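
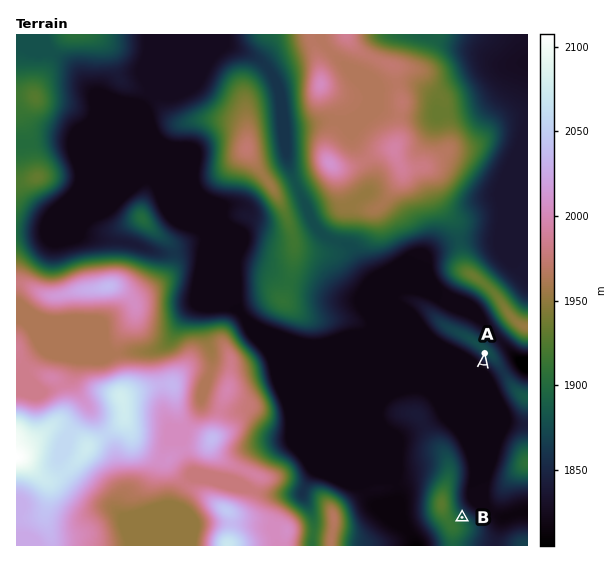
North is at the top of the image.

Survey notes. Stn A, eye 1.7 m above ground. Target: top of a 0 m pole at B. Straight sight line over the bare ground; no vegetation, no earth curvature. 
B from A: visible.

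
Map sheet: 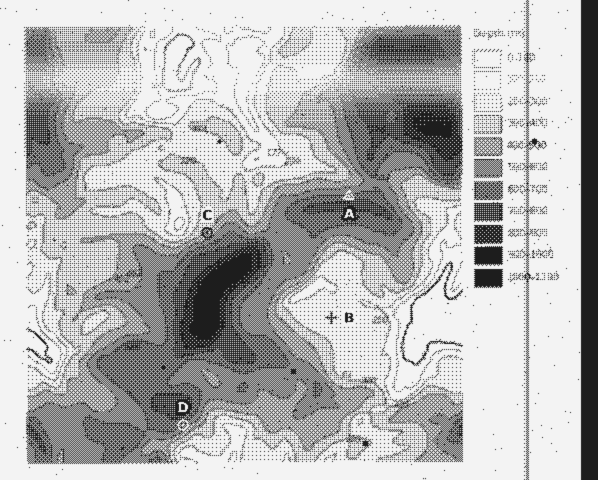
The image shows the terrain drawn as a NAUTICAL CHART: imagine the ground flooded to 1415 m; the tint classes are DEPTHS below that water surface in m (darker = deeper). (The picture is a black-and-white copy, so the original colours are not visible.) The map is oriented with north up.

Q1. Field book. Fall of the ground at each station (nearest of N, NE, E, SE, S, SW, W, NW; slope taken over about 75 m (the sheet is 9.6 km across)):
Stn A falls S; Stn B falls SW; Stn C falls SE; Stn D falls NW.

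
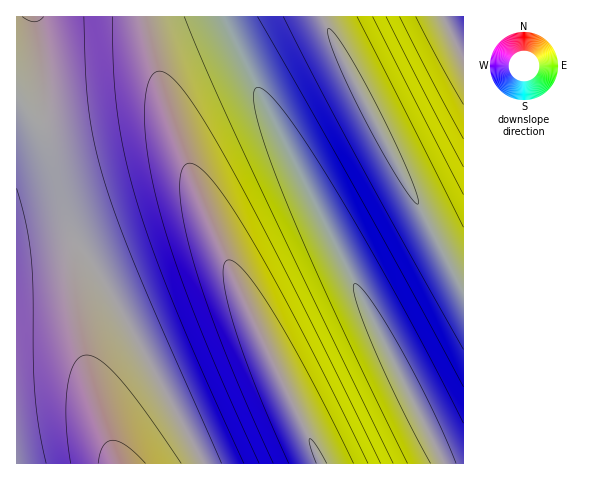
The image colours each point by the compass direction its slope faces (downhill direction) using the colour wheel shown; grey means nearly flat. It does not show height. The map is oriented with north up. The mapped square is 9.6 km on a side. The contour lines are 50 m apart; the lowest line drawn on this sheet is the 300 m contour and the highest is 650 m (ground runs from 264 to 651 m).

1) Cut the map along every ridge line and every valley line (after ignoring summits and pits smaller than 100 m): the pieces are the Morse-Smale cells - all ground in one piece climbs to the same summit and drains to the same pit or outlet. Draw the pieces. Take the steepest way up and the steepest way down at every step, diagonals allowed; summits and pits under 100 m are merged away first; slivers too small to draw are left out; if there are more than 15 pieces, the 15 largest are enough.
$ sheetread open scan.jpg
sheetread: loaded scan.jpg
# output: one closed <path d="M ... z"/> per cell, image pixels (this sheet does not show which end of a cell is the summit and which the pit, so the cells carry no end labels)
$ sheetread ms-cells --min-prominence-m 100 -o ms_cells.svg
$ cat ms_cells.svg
<path d="M146 16l-130 1 0 446 305 1-89-192-44-106-30-89-10-44z"/><path d="M223 16l-76 0 2 23 16 63 41 111 48 108 62 132 6 11 120 0 0-5-32-64-179-359z"/><path d="M322 16l-98 0 0 3 37 79 182 365 20 1 1-177-6-4z"/><path d="M442 16l-119 0 0 2 135 265 5 4 1-233-6-4z"/><path d="M463 16l-20 1 18 36 3 0z"/>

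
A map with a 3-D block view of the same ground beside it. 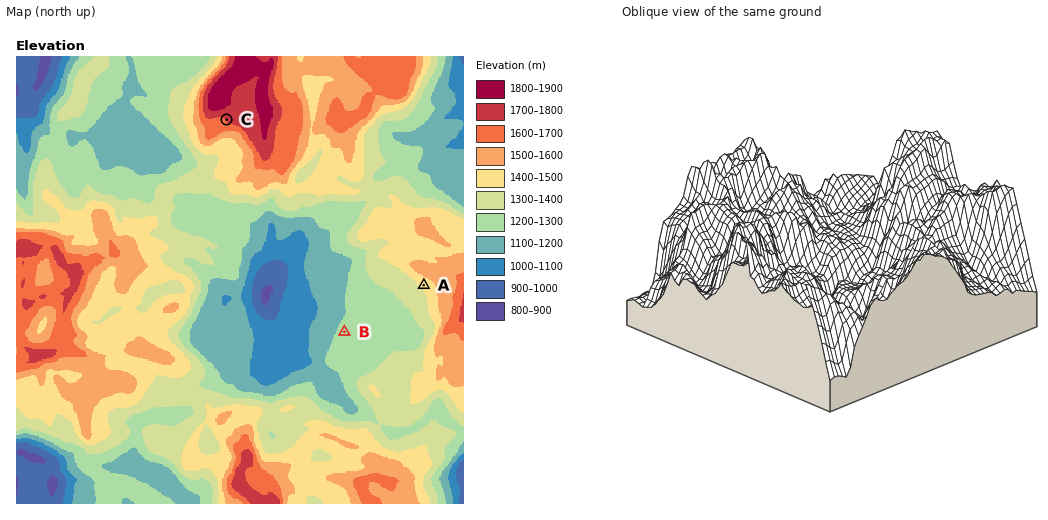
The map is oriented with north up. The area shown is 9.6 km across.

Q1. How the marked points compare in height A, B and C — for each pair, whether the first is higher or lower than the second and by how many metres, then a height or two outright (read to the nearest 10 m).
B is lower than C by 470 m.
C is higher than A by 270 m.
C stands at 1700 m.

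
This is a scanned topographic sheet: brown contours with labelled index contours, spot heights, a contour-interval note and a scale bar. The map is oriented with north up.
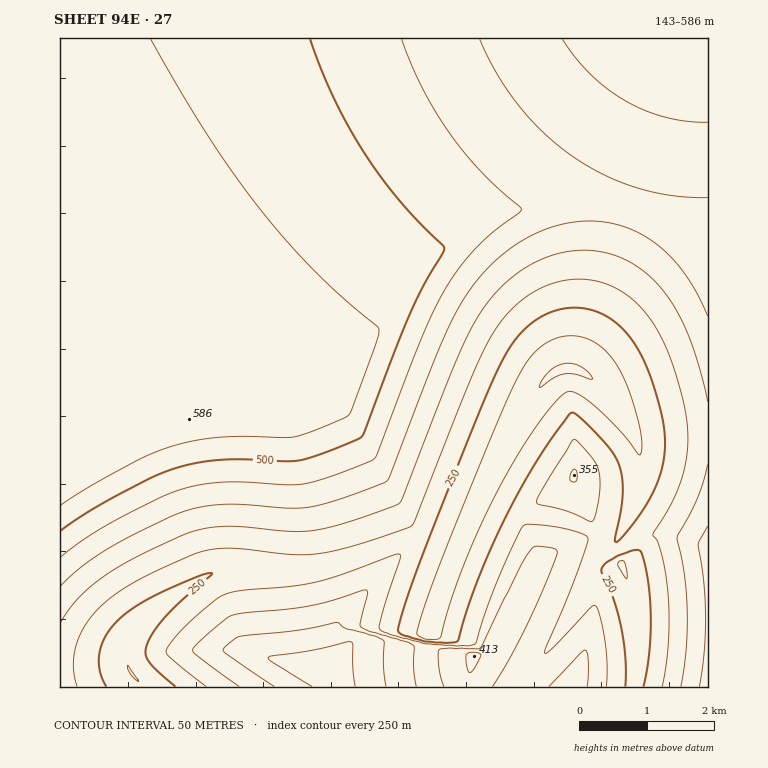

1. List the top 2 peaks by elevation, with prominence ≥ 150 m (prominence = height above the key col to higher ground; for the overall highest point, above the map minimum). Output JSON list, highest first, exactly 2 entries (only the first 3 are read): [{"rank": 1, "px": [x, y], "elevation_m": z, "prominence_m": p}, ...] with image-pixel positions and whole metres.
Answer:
[{"rank": 1, "px": [189, 419], "elevation_m": 586, "prominence_m": 443}, {"rank": 2, "px": [322, 670], "elevation_m": 494, "prominence_m": 211}]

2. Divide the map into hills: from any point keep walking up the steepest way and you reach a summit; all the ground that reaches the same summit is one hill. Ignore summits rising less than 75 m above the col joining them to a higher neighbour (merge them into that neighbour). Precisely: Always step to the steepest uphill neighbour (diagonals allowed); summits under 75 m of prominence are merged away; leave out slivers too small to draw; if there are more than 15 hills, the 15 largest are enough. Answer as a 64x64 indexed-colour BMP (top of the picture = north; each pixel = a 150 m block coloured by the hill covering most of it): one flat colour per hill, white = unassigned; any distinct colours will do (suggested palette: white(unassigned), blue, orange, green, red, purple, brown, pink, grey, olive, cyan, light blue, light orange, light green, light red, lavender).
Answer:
<image width="64" height="64" href="data:image/bmp;base64,Qk12CAAAAAAAAHYAAAAoAAAAQAAAAEAAAAABAAQAAAAAAAAIAAATCwAAEwsAABAAAAAAAAAA////ALR3HwAOf/8ALKAsACgn1gC9Z5QAS1aMAMJ34wB/f38AIr28AM++FwDox64AeLv/AIrfmACWmP8A1bDFABEREREiIiIiIiIiIiIiIiIiIjMzMzMzIiIiIiIkREREEREREiIiIiIiIiIiIiIiIiIiMzMzMzMiIiIiIiREREQRERESIiIiIiIiIiIiIiIiIiIzMzMzMzIiIiIiJERERBERERIiIiIiIiIiIiIiIiIiIjMzMzMzMyIiIiIkREREEREREiIiIiIiIiIiIiIiIiIiMzMzMzMzMiIiIiREREQRERESIiIiIiIiIiIiIiIiIiIzMzMzMzMyIiIiJERERBEREREiIiIiIiIiIiIiIiIiIiMzMzMzMzMiIiIkREREERERERIiIiIiIiIiIiIiIiIiIzMzMzMzMzIiIiREREQRERERERIiIiIiIiIiIiIiIiIjMzMzMzMzMiIiRERERBERERERESIiIiIiIiIiIiIiIiIzMzMzMzMzIiJEREREERERERERESIiIiIiIiIiIiIiIjMzMzMzMzMyIkREREQRERERERERESIiERIiIiIiIiIiMzMzMzMzMzMiRERERBERERERERERERERERERIiIiIiIjMzMzMzMzMzREREREEREREREREREREREREREREiIiIhMzMzMzMzMzREREREQRERERERERERERERERERERESERETMzMzMzMzM0RERERBERERERERERERERERERERERERERMzMzMzMzIiREREREERERERERERERERERERERERERERETMzMzMyIiIkREREQRERERERERERERERERERERERERERMzMiIiIiIiRERERBEREREREREREREREREREREREREREzIiIiIiIiIkREREERERERERERERERERERERERERERERIiIiIiIiIiREREQREREREREREREREREREREREREREREiIiIiIiIiJERERBERERERERERERERERERERERERERERIiIiIiIiIkREREEREREREREREREREREREREREREREREiIiIiIiIiREREQRERERERERERERERERERERERERERERIiIiIiIiJERERBEREREREREREREREREREREREREREREiIiIiIiIkREREERERERERERERERERERERERERERERERIiIiIiIhEREREREREREREREREREREREREREREREREREiIiIiIiERERERERERERERERERERERERERERERERERERIiIiIiERERERERERERERERERERERERERERERERERERESIiIiERERERERERERERERERERERERERERERERERERERIiIiERERERERERERERERERERERERERERERERERERERESIiERERERERERERERERERERERERERERERERERERERERERERERERERERERERERERERERERERERERERERERERERERERERERERERERERERERERERERERERERERERERERERERERERERERERERERERERERERERERERERERERERERERERERERERERERERERERERERERERERERERERERERERERERERERERERERERERERERERERERERERERERERERERERERERERERERERERERERERERERERERERERERERERERERERERERERERERERERERERERERERERERERERERERERERERERERERERERERERERERERERERERERERERERERERERERERERERERERERERERERERERERERERERERERERERERERERERERERERERERERERERERERERERERERERERERERERERERERERERERERERERERERERERERERERERERERERERERERERERERERERERERERERERERERERERERERERERERERERERERERERERERERERERERERERERERERERERERERERERERERERERERERERERERERERERERERERERERERERERERERERERERERERERERERERERERERERERERERERERERERERERERERERERERERERERERERERERERERERERERERERERERERERERERERERERERERERERERERERERERERERERERERERERERERERERERERERERERERERERERERERERERERERERERERERERERERERERERERERERERERERERERERERERERERERERERERERERERERERERERERERERERERERERERERERERERERERERERERERERERERERERERERERERERERERERERERERERERERERERERERERERERERERERERERERERERERERERERERERERERERERERERERERERERERERERERERERERERERERERERERERERERERERERERERERERERERERERERERERERERERERERERERERERERERERERERERERERERERERERERERERERERERERERERERERERERERERERERERERERERERERERERERERERERERERERERERERERERERERERERERERERERERERERERERERERERERERERERERERERERERERERERERERERERERERERERERERERERERERERERERERERERERERERERERERERERERERERERERERERERERERERERERERERERERERERERERERERERERERERERERERERERERERERERERERERERERERERERERERERERERERERERERERERERERERER"/>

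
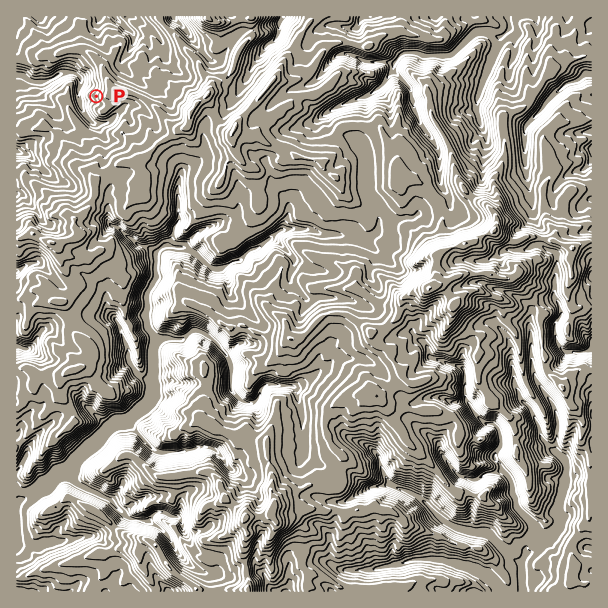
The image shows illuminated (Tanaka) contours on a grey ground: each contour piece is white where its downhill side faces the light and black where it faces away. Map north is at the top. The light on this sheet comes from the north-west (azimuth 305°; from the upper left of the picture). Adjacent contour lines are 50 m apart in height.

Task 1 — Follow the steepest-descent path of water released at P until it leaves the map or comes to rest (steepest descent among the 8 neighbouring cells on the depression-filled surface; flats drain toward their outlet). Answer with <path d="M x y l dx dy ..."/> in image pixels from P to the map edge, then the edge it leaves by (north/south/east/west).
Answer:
<path d="M96 96l-4 5-12 0-2-3 0-8 3-6 0-6-4-4-3 0-2-2-12 2-9 6-3 0-1 1-8 0-1 2-3-2-5 0-7-6-6 0"/>
exit: west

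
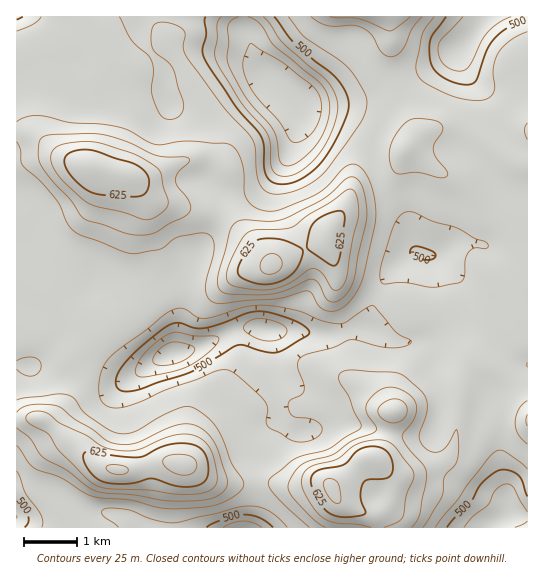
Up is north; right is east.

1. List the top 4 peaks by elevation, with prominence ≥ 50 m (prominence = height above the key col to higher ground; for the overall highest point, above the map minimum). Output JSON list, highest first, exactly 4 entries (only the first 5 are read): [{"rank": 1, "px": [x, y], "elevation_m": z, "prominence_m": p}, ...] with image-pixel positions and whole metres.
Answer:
[{"rank": 1, "px": [182, 465], "elevation_m": 658, "prominence_m": 252}, {"rank": 2, "px": [271, 265], "elevation_m": 655, "prominence_m": 121}, {"rank": 3, "px": [331, 489], "elevation_m": 654, "prominence_m": 110}, {"rank": 4, "px": [90, 166], "elevation_m": 649, "prominence_m": 83}]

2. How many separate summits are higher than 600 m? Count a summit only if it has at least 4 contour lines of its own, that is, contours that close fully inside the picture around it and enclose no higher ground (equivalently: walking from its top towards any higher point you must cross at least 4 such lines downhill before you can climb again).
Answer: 1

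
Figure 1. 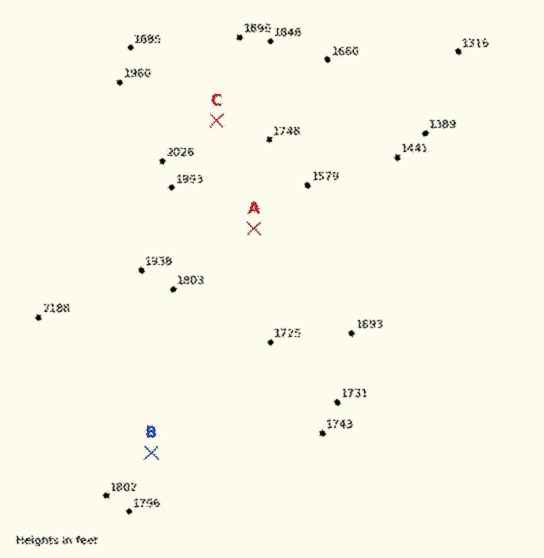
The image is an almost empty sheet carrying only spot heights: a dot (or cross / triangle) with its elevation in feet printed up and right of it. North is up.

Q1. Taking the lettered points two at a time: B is below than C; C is above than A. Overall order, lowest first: A B C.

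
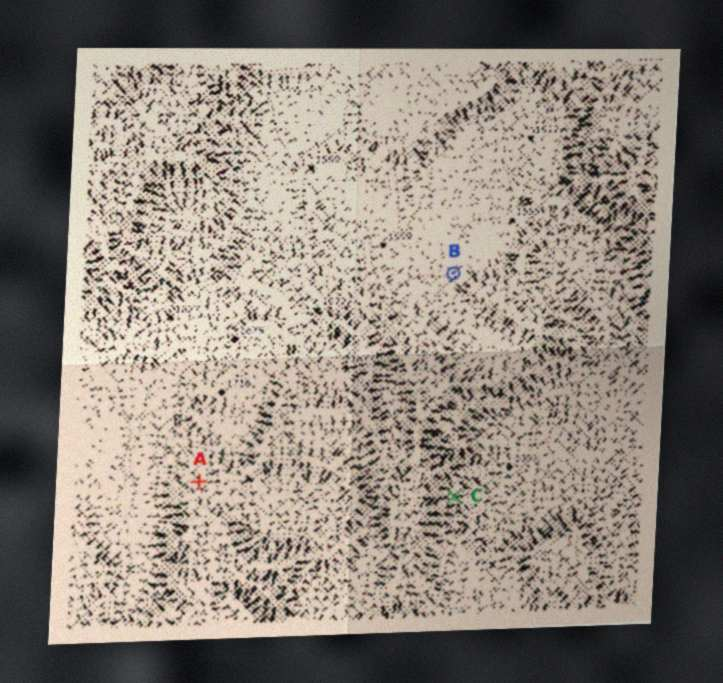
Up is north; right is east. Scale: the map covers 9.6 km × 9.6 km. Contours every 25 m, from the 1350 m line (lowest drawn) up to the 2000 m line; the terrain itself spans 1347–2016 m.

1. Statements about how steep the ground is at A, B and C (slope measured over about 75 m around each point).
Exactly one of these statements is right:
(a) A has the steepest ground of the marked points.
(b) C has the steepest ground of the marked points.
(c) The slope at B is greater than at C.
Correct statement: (b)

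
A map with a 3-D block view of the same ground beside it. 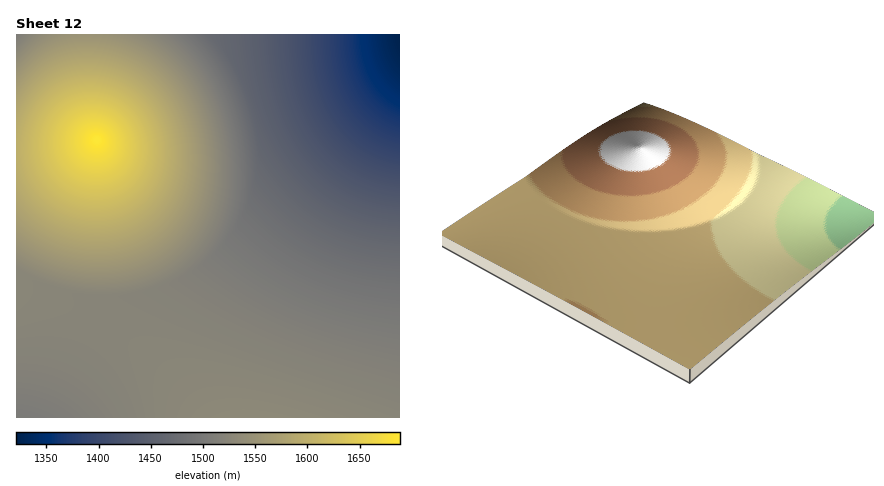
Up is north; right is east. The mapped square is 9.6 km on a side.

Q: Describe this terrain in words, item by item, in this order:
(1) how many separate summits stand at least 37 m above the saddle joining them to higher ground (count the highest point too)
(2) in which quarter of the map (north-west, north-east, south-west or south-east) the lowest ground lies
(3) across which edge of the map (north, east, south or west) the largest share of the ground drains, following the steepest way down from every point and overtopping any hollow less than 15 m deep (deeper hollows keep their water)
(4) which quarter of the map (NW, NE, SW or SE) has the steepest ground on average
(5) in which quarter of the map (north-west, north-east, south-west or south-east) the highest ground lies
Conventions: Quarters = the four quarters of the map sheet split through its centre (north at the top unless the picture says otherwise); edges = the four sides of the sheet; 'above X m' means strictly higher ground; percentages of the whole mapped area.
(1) There is 1 summit with 37 m or more of prominence.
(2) The lowest point lies in the north-east quarter of the map.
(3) The largest share of the runoff leaves by the eastern edge.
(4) The steepest ground, on average, is in the north-west quarter.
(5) Look to the north-west quarter for the highest ground.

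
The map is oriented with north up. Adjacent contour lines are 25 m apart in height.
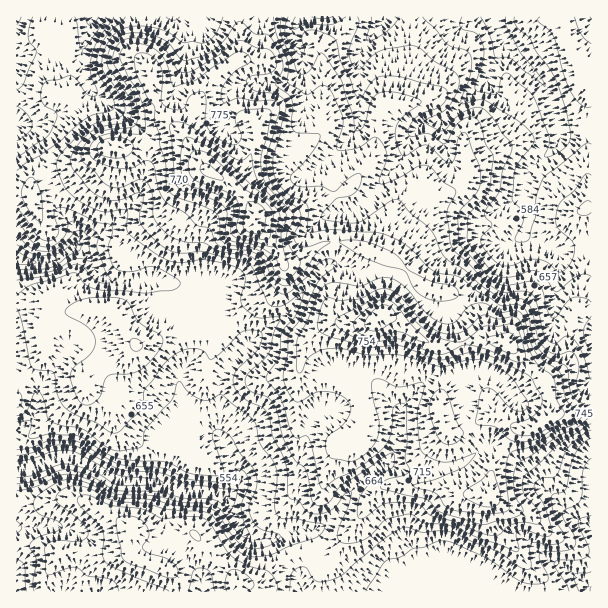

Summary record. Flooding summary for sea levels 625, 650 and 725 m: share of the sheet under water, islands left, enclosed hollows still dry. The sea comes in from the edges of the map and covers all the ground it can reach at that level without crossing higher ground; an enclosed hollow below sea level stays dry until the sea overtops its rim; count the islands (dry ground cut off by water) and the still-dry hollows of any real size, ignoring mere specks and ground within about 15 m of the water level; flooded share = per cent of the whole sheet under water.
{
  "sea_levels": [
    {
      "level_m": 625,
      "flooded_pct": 30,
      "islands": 0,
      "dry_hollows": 0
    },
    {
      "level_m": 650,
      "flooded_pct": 42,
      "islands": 0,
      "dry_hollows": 0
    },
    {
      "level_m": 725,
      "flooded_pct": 76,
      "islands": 1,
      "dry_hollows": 0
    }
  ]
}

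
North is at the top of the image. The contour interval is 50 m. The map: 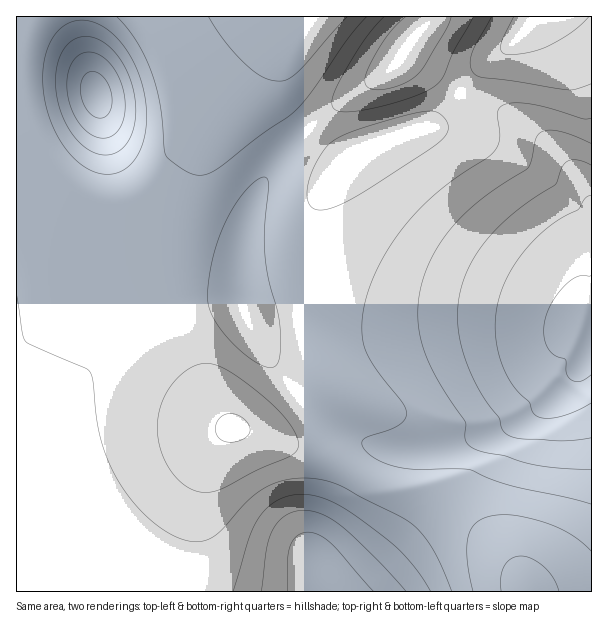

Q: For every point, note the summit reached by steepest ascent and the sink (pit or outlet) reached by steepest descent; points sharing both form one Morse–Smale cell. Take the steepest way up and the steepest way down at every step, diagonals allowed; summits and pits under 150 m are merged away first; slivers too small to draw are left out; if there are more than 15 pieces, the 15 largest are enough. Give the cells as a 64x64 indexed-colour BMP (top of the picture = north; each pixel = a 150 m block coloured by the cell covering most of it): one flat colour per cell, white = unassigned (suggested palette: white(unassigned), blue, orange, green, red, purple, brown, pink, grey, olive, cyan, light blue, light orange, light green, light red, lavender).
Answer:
<image width="64" height="64" href="data:image/bmp;base64,Qk12CAAAAAAAAHYAAAAoAAAAQAAAAEAAAAABAAQAAAAAAAAIAAATCwAAEwsAABAAAAAAAAAA////ALR3HwAOf/8ALKAsACgn1gC9Z5QAS1aMAMJ34wB/f38AIr28AM++FwDox64AeLv/AIrfmACWmP8A1bDFABERERERERERERERERERERERERERERERERERERESIiIiERERERERERERERERERERERERERERERERERERESIiIiIRERERERERERERERERERERERERERERERERERERIiIiIhERERERERERERERERERERERERERERERERERERIiIiIiERERERERERERERERERERERERERERERERERERIiIiIiIRERERERERERERERERERERERERERERERERERIiIiIiIhERERERERERERERERERERERERERERERERERIiIiIiIiERERERERERERERERERERERERERERERERERIiIiIiIiIRERERERERERERERERERERERERERERERERIiIiIiIiIhERERERERERERERERERERERERERERERESIiIiIiIiIiERERERERERERERERERERERERERERERESIiIiIiIiIiIRERERERERERERERERERERERERERIiESIiIiIiIiIiIhERERERERERERERERERERERERESIiIiIiIiIiIiIiIiEREREREREREREREREREREREREiIiIiIiIiIiIiIiIiIRERERERERERERERERERERERIiIiIiIiIiIiIiIiIiIhEREREREREREREREREREREiIiIiIiIiIiIiIiIiIiIiERERERERERERERERERERIiIiIiIiIiIiIiIiIiIiIiIREREREREREREREREREiIiIiIiIiIiIiIiIiIiIiIiIhEREREREREREREREREREiIiIiIiIiIiIiIiIiIiIiIiEREREREREREREREREREREiIiIiIiIiIiIiIiIiIiIiIRERERERERERERERERERERIiIiIiIiIiIiIiIiIiIiIhERERERERERERERERERERESIiIiIiIiIiIiIiIiIiIiEREREREREREREREREREREREiIiIiIiIiIiIiIiIiIiIRERERERERERERERERERERERIiIiIiIiIiIiIiIiIiIhERERERERERERERERERERERIiIiIiIiIiIiIiIiIiIiERERERERERERERERERERERIiIiIiIiIiIiIiIiIiIiIREREREREREREREREREREREiIiIiIiIiIiIiIiIiIiIhERERERERERERERERERERESIiIiIiIiIiIiIiIiIiIiERERERERERERERERERERERIiIiIiIiIiIiIiIiIiIiIREREREREREREREREREREREiIiIiIiIiIiIiIiIiIiIhERERERERERERERERERERESIiIiIiIiIiIiIiIiIiIiERERERERERERERERERERERIiIiIiIiIiIiIiIiIiIiIREREREREREREREREREREREiIiIiIiIiIiIiIiIiIiIhEREREREREREREREREREREiIiIiIiIiIiIiIiIiIiIiERERERERERERERERERERESIiIiIiIiIiIiIiIiIiIiIRERERERERERERERERERERIiIiIiIiIiIiIiIiIiIiIhEREREREREREREREREREREiIiIiIiIiIiIiIiIiIiIiERERERERERERERERERERESIiIiIiIiIiIiIiIiIiIiIRERERERERERERERERERERIiIiIiIiIiIiIiIiIiIiIhEREREREREREREREREREREiIiIiIiIiIiIiIiIiIiIiERERERERERERERERERERERIiIiIiIiIiIiIiIiIiIiIREREREREREREREREREREREiIiIiIiIiIiIiIiIiIiIhERERERERERERERERERERESIiIiIiIiIiIiIiIiIiIiEREREREREREREREREREREREiIiIiIiIiIiIiIiIiIiIRERERMzMzERERERERERERESIiIiIiIiIiIiIiIiIiIhERETMzMzMxEREREREREREREiIiIiIiIiIiIiIiIiIiERETMzMzMzMRERERERERERERIiIiIiIiIiIiIiIiIiIRETMzMzMzMzEREREREREREREiIiIiIiIiIiIiIiIiIhERMzMzMzMzMxEREREREREREiIiIiIiIiIiIiIiIiIiERMzMzMzMzMzMREREREREREiIiIiIiIiIiIiIiIiIiIREzMzMzMzMzMzEREREREREiIiIiIiIiIiIiIiIiIiIhEzMzMzMzMzMzMREREREREiIiIiIiIiIiIiIiIiIiIiETMzMzMzMzMzMzEREREREiIiIiIiIiIiIiIiIiIiIiITMzMzMzMzMzMzMxEREREiIiIiIiIiIiIiIiIiIiIiIhMzMzMzMzMzMzMzMRERESIiIiIiIiIiIiIiIiIiIiIiEzMzMzMzMzMzMzMxERESIiIiIiIiIiIiIiIiIiIiIiITMzMzMzMzMzMzMzMRERIiIiIiIiIiIiIiIiIiIiIiIhMzMzMzMzMzMzMzMzEREiIiIiIiIiIiIiIiIiIiIiIiEzMzMzMzMzMzMzMzMxESIiIiIiIiIiIiIiIiIiIiIiITMzMzMzMzMzMzMzMzMREiIiIiIiIiIiIiIiIiIiIiIhMzMzMzMzMzMzMzMzMzERIiIiIiIiIiIiIiIiIiIiIiEzMzMzMzMzMzMzMzMzMxEiIiIiIiIiIiIiIiIiIiIiITMzMzMzMzMzMzMzMzMzMRIiIiIiIiIiIiIiIiIiIiIhEzMzMzMzMzMzMzMzMzMzESIiIiIiIiIiIiIiIiIiIi"/>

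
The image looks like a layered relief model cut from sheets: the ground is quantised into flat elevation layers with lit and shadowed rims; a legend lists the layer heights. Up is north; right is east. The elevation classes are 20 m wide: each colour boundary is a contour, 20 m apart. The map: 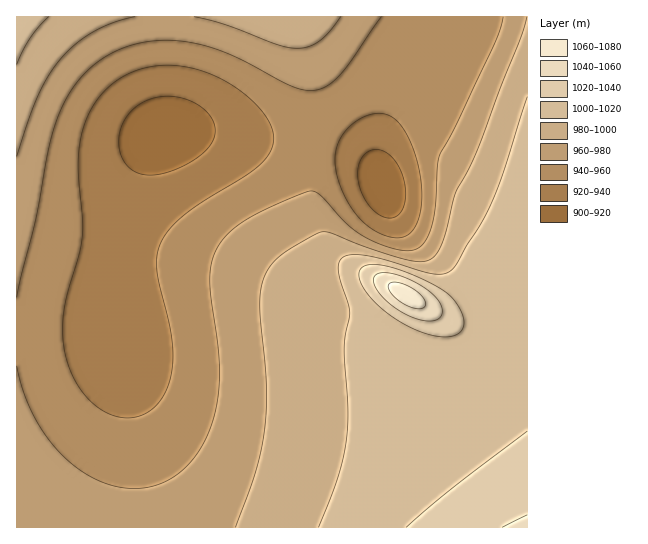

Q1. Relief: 910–1070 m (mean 970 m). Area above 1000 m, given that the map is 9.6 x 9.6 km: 19.3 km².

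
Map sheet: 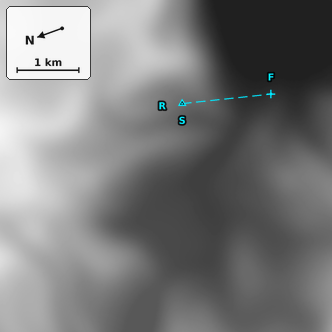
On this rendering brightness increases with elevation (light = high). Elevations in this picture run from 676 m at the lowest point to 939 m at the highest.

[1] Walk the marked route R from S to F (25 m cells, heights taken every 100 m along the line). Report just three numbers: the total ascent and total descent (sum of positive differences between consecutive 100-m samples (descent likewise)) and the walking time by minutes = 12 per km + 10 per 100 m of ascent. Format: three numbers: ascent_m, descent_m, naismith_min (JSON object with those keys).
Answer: {"ascent_m": 4, "descent_m": 79, "naismith_min": 18}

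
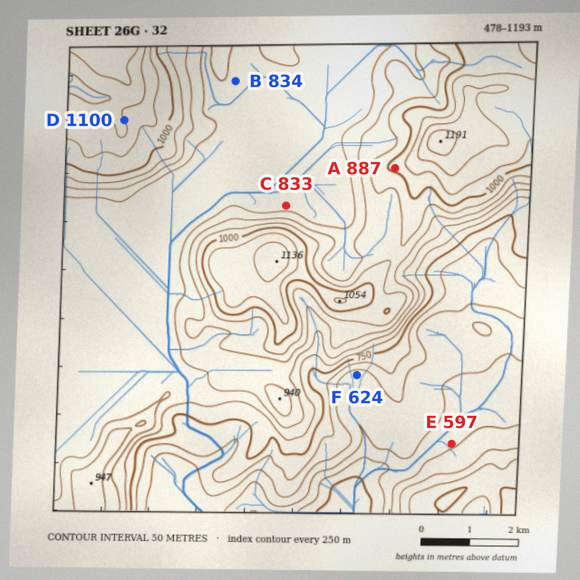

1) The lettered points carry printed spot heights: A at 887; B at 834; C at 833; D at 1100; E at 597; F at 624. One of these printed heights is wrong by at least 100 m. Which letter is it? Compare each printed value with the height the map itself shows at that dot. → A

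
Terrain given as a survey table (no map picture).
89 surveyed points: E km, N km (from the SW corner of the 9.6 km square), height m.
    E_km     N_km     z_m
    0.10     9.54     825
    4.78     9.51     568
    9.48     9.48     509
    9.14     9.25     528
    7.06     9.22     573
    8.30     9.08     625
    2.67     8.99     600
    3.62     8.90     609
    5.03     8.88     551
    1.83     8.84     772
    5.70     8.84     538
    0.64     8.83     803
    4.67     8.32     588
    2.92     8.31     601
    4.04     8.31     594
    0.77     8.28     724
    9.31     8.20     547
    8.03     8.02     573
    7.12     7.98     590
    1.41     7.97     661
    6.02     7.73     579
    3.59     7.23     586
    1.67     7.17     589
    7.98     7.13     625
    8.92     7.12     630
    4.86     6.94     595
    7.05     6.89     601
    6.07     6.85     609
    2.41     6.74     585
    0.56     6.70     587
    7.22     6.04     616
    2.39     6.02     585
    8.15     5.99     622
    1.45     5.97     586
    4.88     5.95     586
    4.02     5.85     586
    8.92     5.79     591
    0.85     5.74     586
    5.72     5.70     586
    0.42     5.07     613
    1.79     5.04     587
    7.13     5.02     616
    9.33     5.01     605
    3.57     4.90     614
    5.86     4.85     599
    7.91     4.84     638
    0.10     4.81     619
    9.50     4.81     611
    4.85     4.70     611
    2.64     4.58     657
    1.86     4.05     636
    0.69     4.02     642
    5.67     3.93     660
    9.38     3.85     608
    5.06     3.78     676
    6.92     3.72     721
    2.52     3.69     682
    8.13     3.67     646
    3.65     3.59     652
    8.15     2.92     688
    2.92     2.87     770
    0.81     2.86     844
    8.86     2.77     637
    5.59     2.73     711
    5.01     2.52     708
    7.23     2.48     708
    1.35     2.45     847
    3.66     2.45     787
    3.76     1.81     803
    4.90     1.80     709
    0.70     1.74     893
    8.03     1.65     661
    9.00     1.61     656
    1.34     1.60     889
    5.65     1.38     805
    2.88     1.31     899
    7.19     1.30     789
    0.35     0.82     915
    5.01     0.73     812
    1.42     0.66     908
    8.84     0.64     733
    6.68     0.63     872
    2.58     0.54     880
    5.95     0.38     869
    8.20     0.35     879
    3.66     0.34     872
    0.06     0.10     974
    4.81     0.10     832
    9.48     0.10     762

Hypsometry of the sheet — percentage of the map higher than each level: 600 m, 69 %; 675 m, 39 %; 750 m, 24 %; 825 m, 16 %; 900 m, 3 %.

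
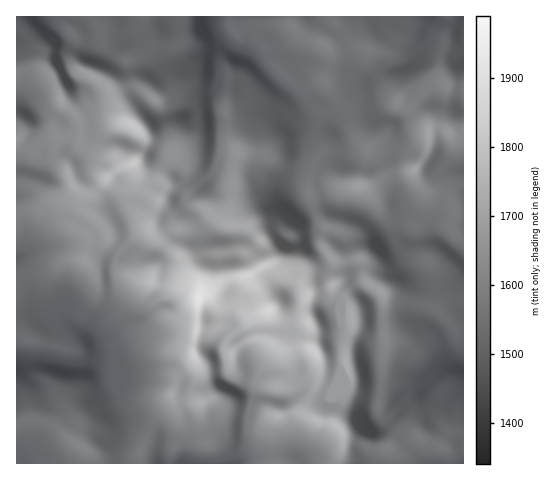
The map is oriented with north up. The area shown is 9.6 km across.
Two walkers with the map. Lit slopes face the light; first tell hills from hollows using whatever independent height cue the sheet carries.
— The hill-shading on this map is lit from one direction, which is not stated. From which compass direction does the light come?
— SW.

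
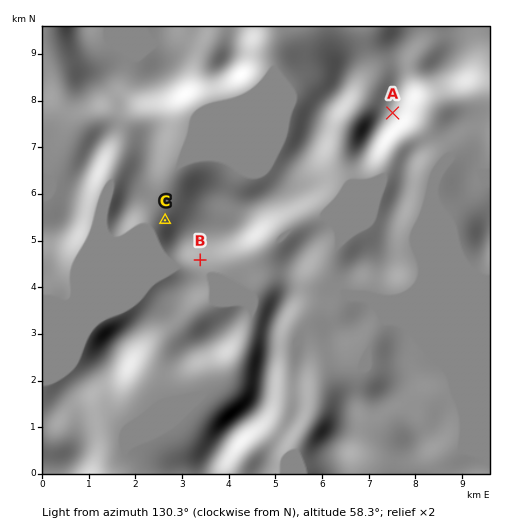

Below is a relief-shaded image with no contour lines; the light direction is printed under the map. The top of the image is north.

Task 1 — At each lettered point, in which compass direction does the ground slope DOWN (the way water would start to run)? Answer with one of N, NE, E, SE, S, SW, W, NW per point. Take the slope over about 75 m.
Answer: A SE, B S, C W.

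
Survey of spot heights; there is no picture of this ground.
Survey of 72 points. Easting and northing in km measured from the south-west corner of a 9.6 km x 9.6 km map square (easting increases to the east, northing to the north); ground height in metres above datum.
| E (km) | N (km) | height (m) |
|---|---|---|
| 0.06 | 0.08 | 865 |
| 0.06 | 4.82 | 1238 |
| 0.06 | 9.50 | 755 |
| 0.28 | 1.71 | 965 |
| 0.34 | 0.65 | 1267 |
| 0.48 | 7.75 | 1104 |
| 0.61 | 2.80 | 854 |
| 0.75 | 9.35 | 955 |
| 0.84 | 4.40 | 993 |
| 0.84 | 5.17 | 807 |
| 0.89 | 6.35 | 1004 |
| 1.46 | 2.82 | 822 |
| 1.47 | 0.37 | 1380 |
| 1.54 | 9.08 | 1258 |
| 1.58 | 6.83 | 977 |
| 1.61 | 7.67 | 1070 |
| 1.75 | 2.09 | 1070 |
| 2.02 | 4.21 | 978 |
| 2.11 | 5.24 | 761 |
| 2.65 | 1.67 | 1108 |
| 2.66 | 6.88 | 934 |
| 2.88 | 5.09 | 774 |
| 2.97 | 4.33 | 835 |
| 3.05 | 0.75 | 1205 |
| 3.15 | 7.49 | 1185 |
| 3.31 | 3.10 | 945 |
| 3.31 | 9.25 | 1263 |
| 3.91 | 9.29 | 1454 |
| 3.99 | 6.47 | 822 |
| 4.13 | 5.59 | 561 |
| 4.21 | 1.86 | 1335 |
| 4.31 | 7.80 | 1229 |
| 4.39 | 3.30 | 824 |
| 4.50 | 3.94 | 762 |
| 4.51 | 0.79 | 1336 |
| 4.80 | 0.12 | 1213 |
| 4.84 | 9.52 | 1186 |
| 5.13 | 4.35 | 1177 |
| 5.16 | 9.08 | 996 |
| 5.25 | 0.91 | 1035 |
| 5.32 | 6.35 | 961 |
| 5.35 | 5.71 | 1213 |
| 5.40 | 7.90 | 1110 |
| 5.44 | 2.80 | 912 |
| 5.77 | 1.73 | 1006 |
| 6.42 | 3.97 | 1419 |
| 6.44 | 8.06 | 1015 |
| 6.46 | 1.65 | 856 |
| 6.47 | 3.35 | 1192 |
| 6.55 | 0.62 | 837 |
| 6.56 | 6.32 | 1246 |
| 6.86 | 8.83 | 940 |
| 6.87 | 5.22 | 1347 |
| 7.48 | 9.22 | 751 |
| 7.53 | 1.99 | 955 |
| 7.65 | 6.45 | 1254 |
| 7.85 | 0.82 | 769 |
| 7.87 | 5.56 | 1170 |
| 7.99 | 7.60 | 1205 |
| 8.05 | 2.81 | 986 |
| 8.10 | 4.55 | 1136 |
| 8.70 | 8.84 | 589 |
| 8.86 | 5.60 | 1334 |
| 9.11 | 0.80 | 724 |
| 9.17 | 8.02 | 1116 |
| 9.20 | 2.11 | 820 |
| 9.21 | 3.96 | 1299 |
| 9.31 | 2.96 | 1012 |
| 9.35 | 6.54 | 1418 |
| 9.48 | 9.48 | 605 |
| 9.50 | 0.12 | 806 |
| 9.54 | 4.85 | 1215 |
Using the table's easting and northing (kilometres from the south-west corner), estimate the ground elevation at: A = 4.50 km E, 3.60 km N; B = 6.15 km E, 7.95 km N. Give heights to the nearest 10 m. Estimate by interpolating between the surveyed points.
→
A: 750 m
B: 1020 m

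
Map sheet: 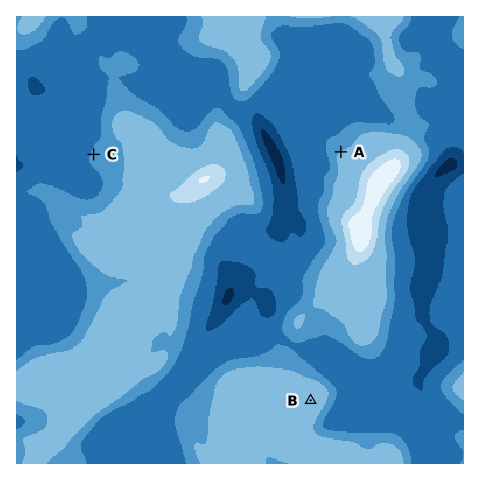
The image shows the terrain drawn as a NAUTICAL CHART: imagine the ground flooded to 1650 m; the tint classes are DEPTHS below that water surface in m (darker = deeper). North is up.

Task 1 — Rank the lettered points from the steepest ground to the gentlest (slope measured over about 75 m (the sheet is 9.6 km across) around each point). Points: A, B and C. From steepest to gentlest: A C B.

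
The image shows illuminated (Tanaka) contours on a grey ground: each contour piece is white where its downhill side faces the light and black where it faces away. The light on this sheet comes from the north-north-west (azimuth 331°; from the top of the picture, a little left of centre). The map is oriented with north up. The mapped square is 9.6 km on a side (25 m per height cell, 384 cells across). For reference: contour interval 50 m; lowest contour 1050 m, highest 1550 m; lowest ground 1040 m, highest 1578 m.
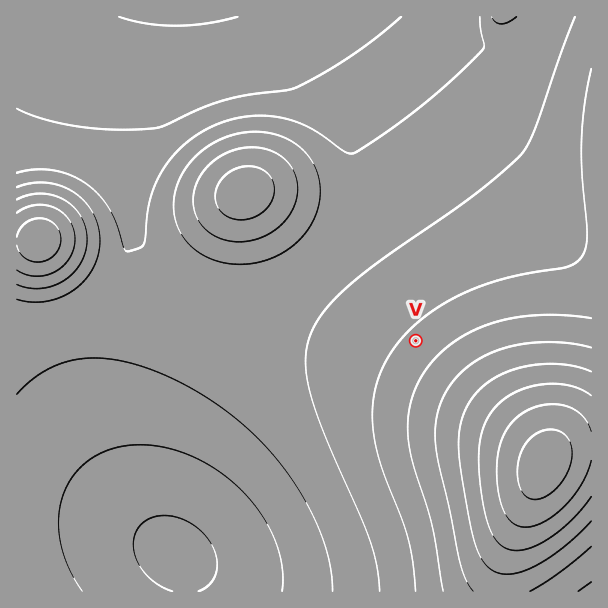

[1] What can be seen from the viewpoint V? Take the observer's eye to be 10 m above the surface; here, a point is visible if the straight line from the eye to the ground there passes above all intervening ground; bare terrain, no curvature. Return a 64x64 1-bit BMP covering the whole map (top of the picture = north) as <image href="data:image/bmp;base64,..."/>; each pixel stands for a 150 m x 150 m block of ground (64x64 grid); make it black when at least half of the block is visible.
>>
<image width="64" height="64" href="data:image/bmp;base64,Qk0+AgAAAAAAAD4AAAAoAAAAQAAAAEAAAAABAAEAAAAAAAACAAATCwAAEwsAAAIAAAAAAAAA////AAAAAAD/4AAAAAAAAP/gAAAAAAAA/+AAAAAAAAD/4AAAAAAAAP/gAAAAAAAA/+AAAAAAAAD/4AAAAAAAAP/gAAAAAAAA/+AAAAAAAAD/8AAAAAAAAP/wAAAAAAAA//AAAAAAAAD/+AAAAAAAAP/4AAAAAAAA//wAAAAADgD//gAAAAAfAP/+AAAAAB+A//+AAAAAP4D//8AAAAB/wP//8AAAAP/A///+AAAD/8D/////gAf/wP/////wD//A//////4//4D/////////AP////////4A/////////AD////////wAP///////+AA////////wAD///////+AAH///////4AAf///////gAB////////AAD///////+AAP///////8AA//5/////4AD/+D/////4AP/gH/////wAf8AP/////wB/gA///////H8AB//////8PgAD//////w8AAH//////BgAAP/////8AAAAf/////wAAAA//////AAAAA/////8AAAAA/////wAAAAAf////AAAAAA////8AAAAAD////wAAAAAP////AAAAAB////8AAAAAH////wAAAAAf////AAAAAD////8AAAAAP////wAAAAB/////AAAAAH////8AAAAAf////wAAAAD/////AAAAAP////8AAAAB/////w=="/>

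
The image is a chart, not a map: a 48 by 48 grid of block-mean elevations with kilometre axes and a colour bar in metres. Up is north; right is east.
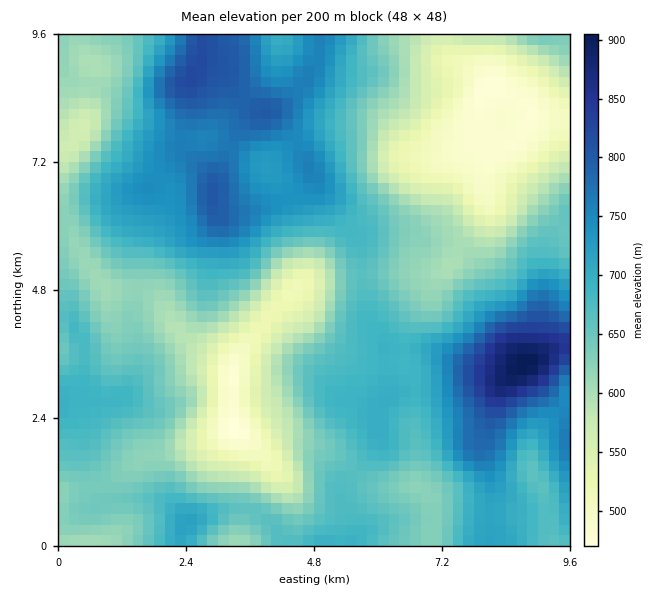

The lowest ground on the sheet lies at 465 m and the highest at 910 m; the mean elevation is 655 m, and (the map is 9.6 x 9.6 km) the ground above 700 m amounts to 25.6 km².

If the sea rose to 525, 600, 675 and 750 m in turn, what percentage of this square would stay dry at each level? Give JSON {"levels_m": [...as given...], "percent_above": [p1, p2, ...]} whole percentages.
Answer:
{"levels_m": [525, 600, 675, 750], "percent_above": [91, 78, 41, 15]}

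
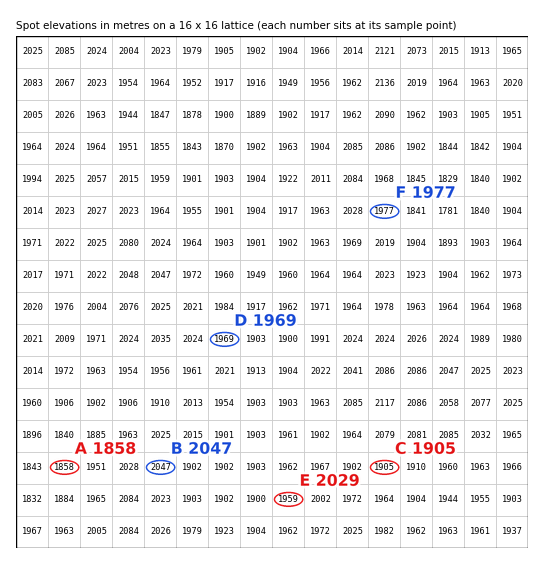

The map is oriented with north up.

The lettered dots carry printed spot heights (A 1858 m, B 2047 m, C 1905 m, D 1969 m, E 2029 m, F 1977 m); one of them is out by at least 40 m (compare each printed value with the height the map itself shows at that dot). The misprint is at E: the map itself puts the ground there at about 1959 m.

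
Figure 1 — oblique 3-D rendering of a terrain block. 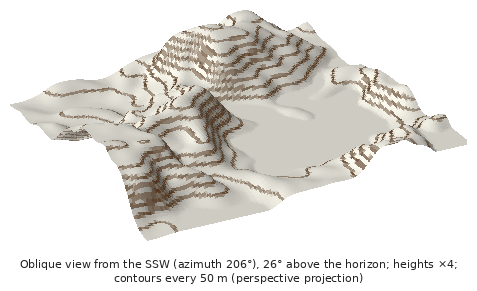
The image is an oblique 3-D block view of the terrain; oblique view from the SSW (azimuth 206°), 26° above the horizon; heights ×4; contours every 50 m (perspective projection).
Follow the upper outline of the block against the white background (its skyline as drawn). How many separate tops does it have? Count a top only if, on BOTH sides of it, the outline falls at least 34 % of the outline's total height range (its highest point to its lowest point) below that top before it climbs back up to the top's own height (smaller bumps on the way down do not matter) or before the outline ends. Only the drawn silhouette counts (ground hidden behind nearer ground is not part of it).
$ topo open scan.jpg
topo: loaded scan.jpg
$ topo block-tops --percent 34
1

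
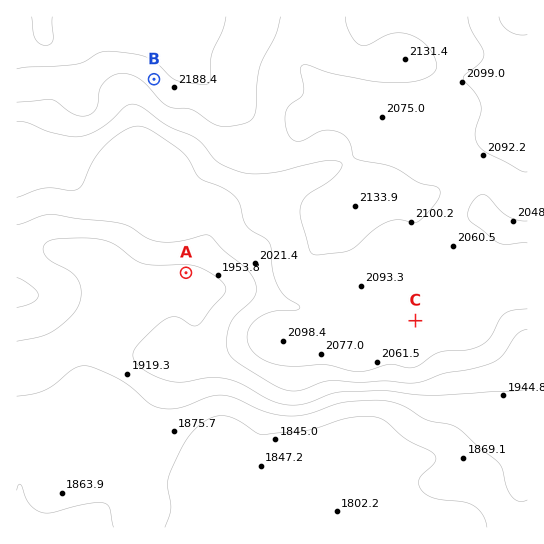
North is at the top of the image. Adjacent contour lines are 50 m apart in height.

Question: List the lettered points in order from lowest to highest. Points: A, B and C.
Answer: A C B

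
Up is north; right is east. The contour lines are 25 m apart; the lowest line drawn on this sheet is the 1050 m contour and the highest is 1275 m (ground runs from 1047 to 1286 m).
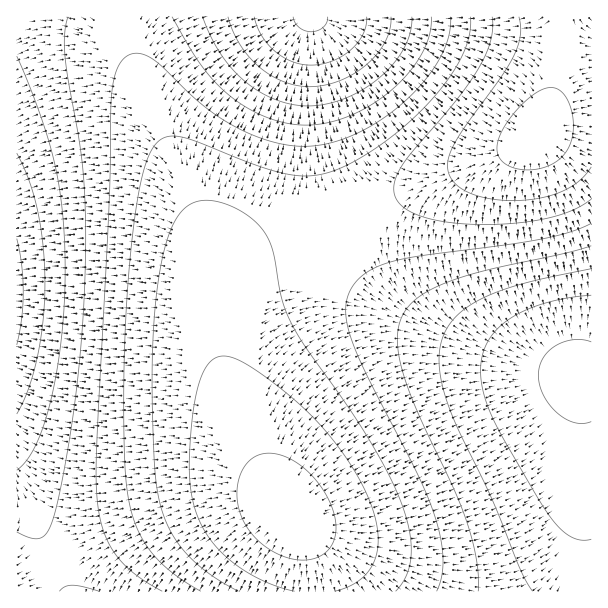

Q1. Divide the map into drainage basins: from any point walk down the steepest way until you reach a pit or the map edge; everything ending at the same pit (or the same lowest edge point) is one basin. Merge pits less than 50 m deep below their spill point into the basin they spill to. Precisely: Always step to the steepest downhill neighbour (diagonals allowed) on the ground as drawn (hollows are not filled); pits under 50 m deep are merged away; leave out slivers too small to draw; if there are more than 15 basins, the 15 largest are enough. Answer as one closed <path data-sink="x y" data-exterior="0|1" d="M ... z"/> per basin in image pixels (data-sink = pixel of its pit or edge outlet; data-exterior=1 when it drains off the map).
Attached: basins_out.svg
<path data-sink="576 377" data-exterior="0" d="M591 121l-19 0-21 5-21 16-20 9-148 60-101 36-30 17-13 12-6 15-1 23 9 49 10 32 32 73 20 36 22 32 8 22 3 34 277-1z"/><path data-sink="17 294" data-exterior="1" d="M126 16l-110 1 0 574 298 1-1-26-9-30-22-32-20-36-20-43-22-62-9-45-1-60-5-24-11-30-28-60-28-70-10-32z"/><path data-sink="311 17" data-exterior="1" d="M591 16l-463 0 0 26 10 32 28 70 36 80 8 34 0 39 2 2 2-14 4-9 13-12 30-17 101-36 148-60 20-9 21-16 21-5 19 0z"/>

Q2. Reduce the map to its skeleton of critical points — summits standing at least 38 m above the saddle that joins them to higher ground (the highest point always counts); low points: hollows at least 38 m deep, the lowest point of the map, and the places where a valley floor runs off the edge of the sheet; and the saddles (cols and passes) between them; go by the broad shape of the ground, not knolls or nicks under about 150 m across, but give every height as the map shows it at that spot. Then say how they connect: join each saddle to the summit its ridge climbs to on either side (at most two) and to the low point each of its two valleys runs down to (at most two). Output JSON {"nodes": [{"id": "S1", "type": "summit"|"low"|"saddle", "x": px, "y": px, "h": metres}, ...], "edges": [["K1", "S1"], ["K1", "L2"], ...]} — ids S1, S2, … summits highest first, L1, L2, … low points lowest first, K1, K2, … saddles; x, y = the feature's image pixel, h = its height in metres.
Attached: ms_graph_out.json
{"nodes": [
{"id": "S1", "type": "summit", "x": 288, "y": 513, "h": 1286},
{"id": "S2", "type": "summit", "x": 539, "y": 135, "h": 1285},
{"id": "L1", "type": "low", "x": 311, "y": 20, "h": 1047},
{"id": "L2", "type": "low", "x": 17, "y": 294, "h": 1068},
{"id": "L3", "type": "low", "x": 576, "y": 377, "h": 1094},
{"id": "K1", "type": "saddle", "x": 333, "y": 221, "h": 1214},
{"id": "K2", "type": "saddle", "x": 126, "y": 17, "h": 1164}],
"edges": [["K1", "S1"], ["K1", "S2"], ["K1", "L1"], ["K1", "L3"], ["K2", "S1"], ["K2", "L1"], ["K2", "L2"]]}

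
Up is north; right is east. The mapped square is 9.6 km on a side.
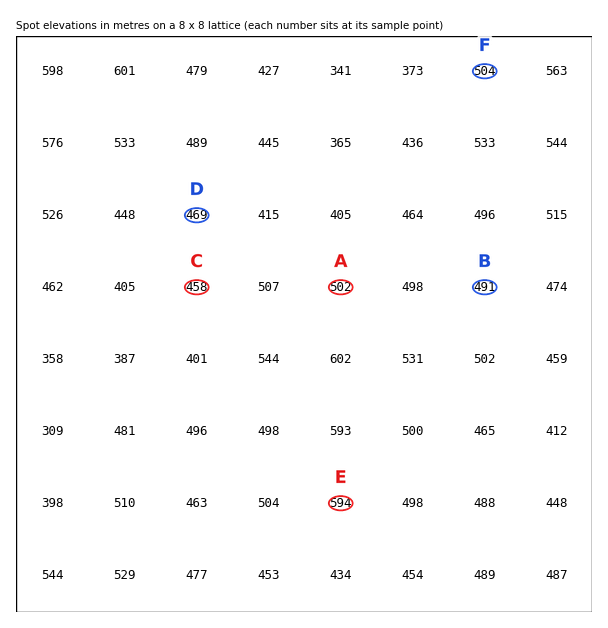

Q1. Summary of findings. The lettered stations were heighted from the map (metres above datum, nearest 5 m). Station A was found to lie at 500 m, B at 490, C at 460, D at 470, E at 595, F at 505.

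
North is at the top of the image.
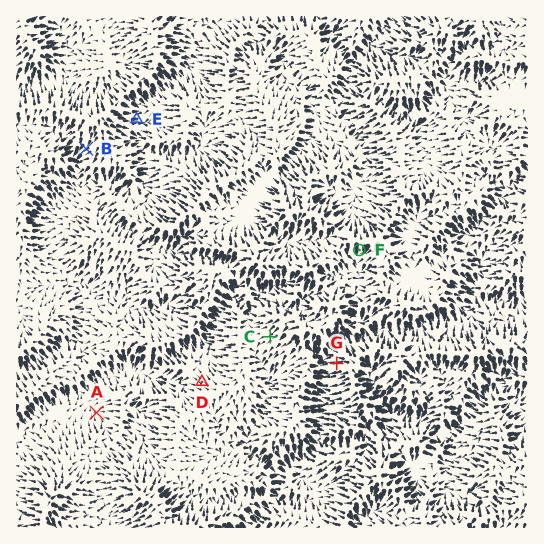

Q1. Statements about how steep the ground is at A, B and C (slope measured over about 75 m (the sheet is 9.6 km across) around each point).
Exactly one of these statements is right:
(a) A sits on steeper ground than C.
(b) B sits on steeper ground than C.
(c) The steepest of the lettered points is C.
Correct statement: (b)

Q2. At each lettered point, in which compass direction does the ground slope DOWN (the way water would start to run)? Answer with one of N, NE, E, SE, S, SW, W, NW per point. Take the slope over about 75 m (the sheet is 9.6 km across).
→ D NW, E E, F S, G W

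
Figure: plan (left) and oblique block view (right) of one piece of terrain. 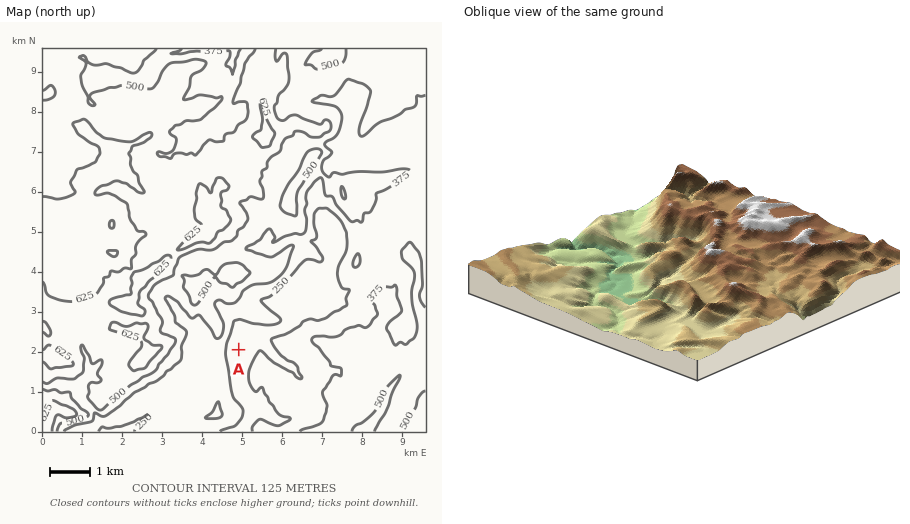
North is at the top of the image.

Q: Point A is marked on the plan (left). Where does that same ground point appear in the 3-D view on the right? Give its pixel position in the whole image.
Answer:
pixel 622 257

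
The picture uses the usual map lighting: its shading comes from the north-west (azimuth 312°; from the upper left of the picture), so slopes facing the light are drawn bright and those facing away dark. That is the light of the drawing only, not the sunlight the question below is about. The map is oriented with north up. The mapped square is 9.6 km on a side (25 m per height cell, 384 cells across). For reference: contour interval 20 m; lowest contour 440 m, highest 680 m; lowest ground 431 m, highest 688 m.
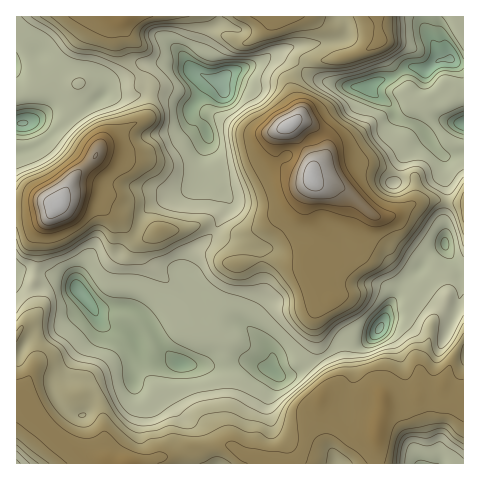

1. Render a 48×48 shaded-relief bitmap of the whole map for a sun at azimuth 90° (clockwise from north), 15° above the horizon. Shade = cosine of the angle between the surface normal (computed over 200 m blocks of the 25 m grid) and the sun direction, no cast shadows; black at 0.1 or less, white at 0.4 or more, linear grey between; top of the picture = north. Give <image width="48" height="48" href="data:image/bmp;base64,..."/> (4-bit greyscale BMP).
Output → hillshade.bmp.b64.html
<image width="48" height="48" href="data:image/bmp;base64,Qk32BAAAAAAAAHYAAAAoAAAAMAAAADAAAAABAAQAAAAAAIAEAAATCwAAEwsAABAAAAAAAAAAAAAAABEREQAiIiIAMzMzAERERABVVVUAZmZmAHd3dwCIiIgAmZmZAKqqqgC7u7sAzMzMAN3d3QDu7u4A////ACNFZ4d3eJmJmYmoVniIiIm7hVeL/7h3dyRXeIiIiZh4iIiHeIiIiImpZneL/6iHZVZ4iIiImqh3iIh3eJmXZ4iYd4eL/6iXMneIiZh4vKh2eYdmeZmXVniIiId6y5mnM4iJq5dZzbh2eHZ3iZmWNXiIiHd5qZmXZoibypdp7ah2ZmZ4iZqFI3iIiId5mIiIiIisqIiM64iHdmZ3iaqVEVeIiId4mIiIiIm7h4mt25d4iHd3iZmYQBV4iId5mIiIiInLiIm925ZoiIiIiJmpYgBHiIeIiIiIiHm7mIm9y4eJmHd3iKupZDEUeIeIiHiIiVerqpm7u5iZqWVniaqXVWZDV2Z4l2mXilaKzLmZqpiJl2Z3iaqXRXh3Z3VGhmq2aXeL3KqZmZeIdmeIiaqWVmeZialEVGnIM5mtyquoiYeHVniIiamGZUasqc6BJFaqMJnOuqund4h1Z4iImZhmUya+ys/SBFSbYWjOy7uWZ4hleIiImYd2MTac3M7mA2R7hUat3Mt1aIZWiIiIiId1MUeJrO/pNHZomFaM7thEd3Z4iIiIiHd2MUeImt/rdndnmmeb76QleIiIiIiHd3h1MleIis/rh3h2mkea3oI2iIh4iIdlV4mFNHiIit7KmIh3iVeau4RXeIeJmIZDV5qFRniIiazMuph4iVaKqodlZ4mamHUzWJmGZ3iIiIm83ah4hzWKu6hlZ3iaqXZEZ4h3ZniIiIir3smqYyWJrdtkZmeKu5hlVnh2Z4iIiIiavuvLMDV4m82EaId4q7qGVmd2d4iIiIiJrP3KMDI3vMyXeadomqqoZVVneIiIh3aKq+/ZMDEFnO2omrqJmYiZdTNXdnmXd2abu87pICAVi++5mru6mYiJhiJGZWiHd3nLmazaQRAViu/JmrzKmYiIdSFGRFaJma3Lh4vLYjIjWd/Zm8u6qZiIdBJVMkaaq93thGvaUSNDJb7Kmru7upiIYgNlMjeaztzthXzZZEMyImvMqZq8y6iHUBV2Uiab7brdt3vJdnZSASSdyZq93KmHMCZndCWc7arf2Ympdod1EBJs2prO26qFEDZnhkV77KvuuZqXd4h2MAFbyqvOyruCADRGiZh5zM77map2eWVGYgFIqazdu7phADMUesuau9/qmalovHUiZkEleIrf7KhSECQhSL3czczLmIeM7YdDV4ZERWfP/aZVUhMyJa7t/rmrhniavJh2d4mGVVat3beJUjMSM33e/buoRXiImYiIiImYZWebvNuqUCUhNovu7cpzNoiIiHeIh4mYZWeKvey5URRCN73d3KhkRplmiGeIiImIZWib39qYYhNDWKy6q7uXZ6k0iUaIiIh2Vomr3rZpljJEVoh3iry6u6l2dmeId3dlaaq73HNoh3d2VWZmeKvN3KvJUoiHU1ZmiZztuFV1RIu5dmZnZmec/s3JQIiGMlZ3iL/7h2ZUVmeaqXd4hkV7/+2nMIdjJGd3ib/pdnd3d1RomZiZl0WL/+uFNFUzRnd3eKupmImYZFZ4iJmqlkaL/9l1Vw=="/>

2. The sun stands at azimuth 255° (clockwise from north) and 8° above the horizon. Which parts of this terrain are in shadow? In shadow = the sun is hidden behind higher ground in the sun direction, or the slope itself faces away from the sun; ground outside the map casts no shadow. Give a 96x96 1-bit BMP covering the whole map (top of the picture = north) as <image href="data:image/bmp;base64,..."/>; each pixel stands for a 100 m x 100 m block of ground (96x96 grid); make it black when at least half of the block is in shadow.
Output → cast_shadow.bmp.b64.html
<image width="96" height="96" href="data:image/bmp;base64,Qk2+BAAAAAAAAD4AAAAoAAAAYAAAAGAAAAABAAEAAAAAAIAEAAATCwAAEwsAAAIAAAAAAAAA////AAAAAAAAAAAAAAAAAAAA8AAAAAAAAAAAAAAA/AAAAAAAAAAAAAAA/AAAAAAAAAAAAAAA/AAAAAAAAAAAAAAAeAAAAAAAAAAAAAAAeAAAAAAAAAAAAAAAAAAAAAAAAAAAAAAAAAAAAAEAAAAAAAAAAAAAAAOAAAAAAAAAAAAAAAeAAAAAAAAAAAAAAA8AAAAAAAAAAAABAA8AAAAAAAAAAAABAB4AAAAAAAAAAAADAB4AAAAAAAAAAAACABwAAAAAAAAAAAAAADwAAAAAAAAAAAAAADgAAAAAAAAAAAAAADAAAAAAAAAAAAAAADAAAAAAAAAAAAAAAAAAAAAAAAAAAAAAAAAAAAAAAAAAAAAAAAAAAAAAAAAAAAEAMAAAAAAAAAAAAEAAcAAAAAAAAAAAAGAA8AAAAAAAAAAAAGABwAAAAAAAAAA4AGADgAAAAAAAAAA8ACADgAAAAAAAAAA8ACADgAAAAAAAAAA+AAADgAAAAAAAAAAeAAADgAAAAAAAAAAMAAABgAAAAAAAAAAAAAABggAAAAAAAAAAAAABzgAAAAAAAAAwAAAA/gAAAAAAAAA4AAAAfAAAAAAAAAA8AAAAfAAAAAAAAAA8AAAAeAAAAAAAAAAwAAAAMAAAAAAAAAAAAAAAAAAAAAAAAAAAAAAAAAAAAAAAAAAAAAAAAAAAAAAAAAAAAAAAAAAAAAAAAAAAAAAAAAAAAAAAAAAAMAAAAAAAAAAAAAAAMAAAAAAAAAAAAAAAADAAAAAAAAAAAAAAADAAAAAAAAAAAAAADAAAAAAAAAAAAAAABAAAAAAAAAAAAAAAAwAAAAAAAAAAAAAAA4AAAAAAAAAAAAAAAcAAAAAAAAAAAAAAAMAABwAAAAAAAAAAAMAAB4AAAAAAAAAMAAAAA4AAAAAAAAAcAAAAA4AAAAAAAAA5AAAAA8AAAAAAAAB/gHAAA4AAAAAAAAD/geAAAwAAAAAAAAHvgcAAAAAAAAAAAAPGAcAAAAAAAAAAAAeAAYAAAAAAAAAAAAcAAAAAAAAAAAAAAA8DwAAAAAAAgAAAAA8HwAAAAAABwAAAAA4HwAAAAAADwAAAAA4PwAAAAAADwAAAAAAfgAAAAAADgAAAAAA/AAAAAAAAAAAAAAA/AAAAAAAAAAAAAAB+AA8AAAADAAAAAAHsAA8AAAAD0AAAAOfgAAQAAAAD+AAAAe/gAAAAAAAH+AAAA//AAAAAAAAD/AAAA//AAAAAAAABAAAAA//wAAAAAAAAAAAAAP/4AAAAAAAAAAAAAf/4AAAAAAAADgAAA//wAAAAAAAAHwAAAf+AAgAAAAAAPgAAAAAABwAAAAAAPgAAAAAABgAAAAAAfAAAAAAAAAAAAAAAOAAAAAAAAAAAAAAAMAAAAAAAAAAAAAAAYAAAAAAAAAAAAAAAAAAAAAAAAYAAAAAOAAAAAAAAcYAAAAAfAAAAAAAA/wAAAAA/AAAAAAAA/4AAAAA+AAAAAAAA/4AAAAAIAAAAAAAA/4AAAAAAAAAAAAAA/wAAAAAAAAAAAAAA/gA="/>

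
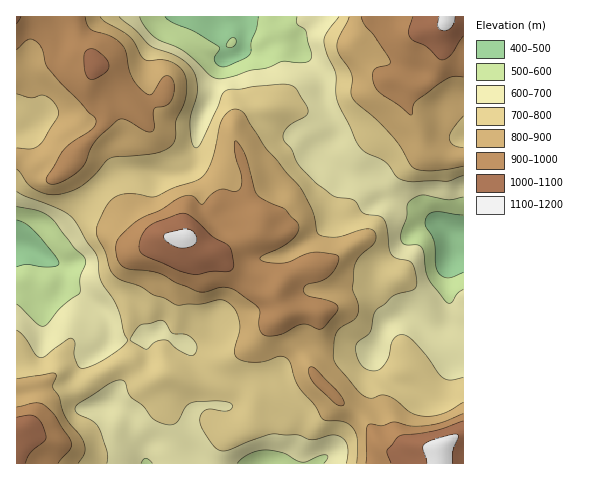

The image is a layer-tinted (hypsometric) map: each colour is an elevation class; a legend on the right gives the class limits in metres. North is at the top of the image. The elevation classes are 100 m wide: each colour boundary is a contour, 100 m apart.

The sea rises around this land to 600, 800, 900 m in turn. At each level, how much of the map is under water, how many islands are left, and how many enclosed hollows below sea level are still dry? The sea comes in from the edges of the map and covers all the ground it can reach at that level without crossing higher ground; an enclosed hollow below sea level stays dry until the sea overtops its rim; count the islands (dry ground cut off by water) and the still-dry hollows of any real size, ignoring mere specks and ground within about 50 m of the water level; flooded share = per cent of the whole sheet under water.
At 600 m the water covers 9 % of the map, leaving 0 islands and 0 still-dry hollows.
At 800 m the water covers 57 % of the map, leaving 0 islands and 0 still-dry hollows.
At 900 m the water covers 79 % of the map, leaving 1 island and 0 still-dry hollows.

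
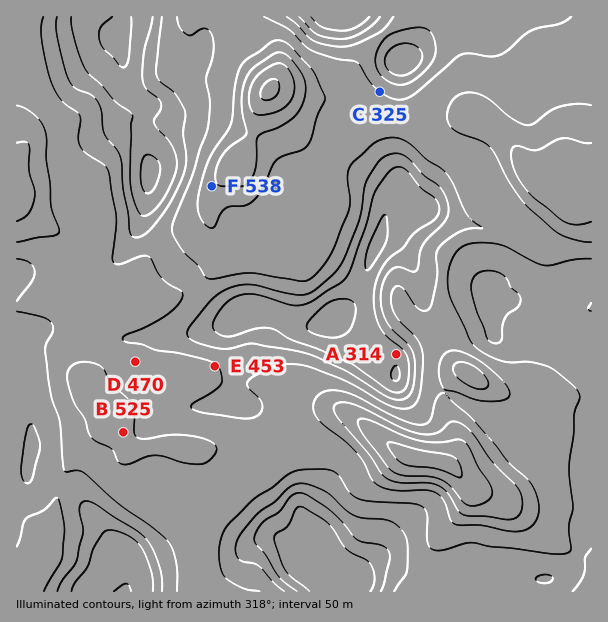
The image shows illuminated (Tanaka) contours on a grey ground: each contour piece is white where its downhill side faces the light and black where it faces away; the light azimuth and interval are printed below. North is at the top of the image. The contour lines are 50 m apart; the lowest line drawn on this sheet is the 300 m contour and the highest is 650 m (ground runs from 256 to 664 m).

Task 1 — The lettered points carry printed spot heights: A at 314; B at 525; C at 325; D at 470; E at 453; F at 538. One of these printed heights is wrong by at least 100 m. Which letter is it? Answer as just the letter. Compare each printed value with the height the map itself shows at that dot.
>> C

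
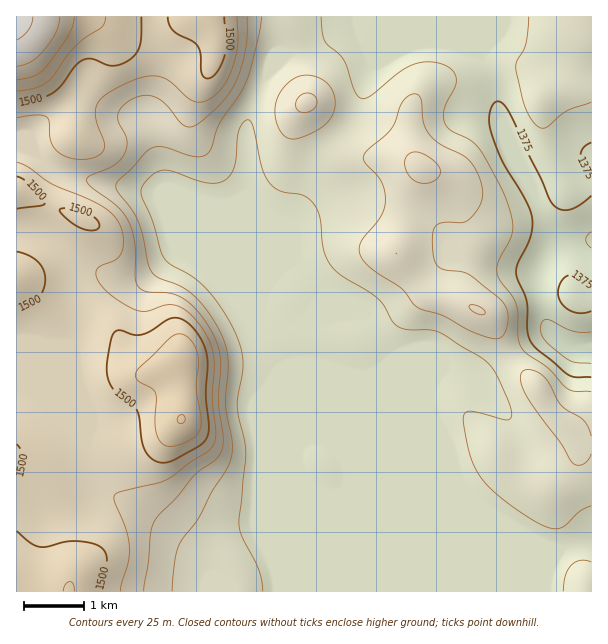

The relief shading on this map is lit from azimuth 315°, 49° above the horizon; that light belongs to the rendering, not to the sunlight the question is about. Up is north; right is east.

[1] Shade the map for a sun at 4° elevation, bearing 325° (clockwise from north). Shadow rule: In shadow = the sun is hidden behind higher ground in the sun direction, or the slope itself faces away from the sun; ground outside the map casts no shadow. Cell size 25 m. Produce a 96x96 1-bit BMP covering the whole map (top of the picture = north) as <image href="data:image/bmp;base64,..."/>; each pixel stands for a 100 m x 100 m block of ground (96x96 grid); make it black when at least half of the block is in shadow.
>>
<image width="96" height="96" href="data:image/bmp;base64,Qk2+BAAAAAAAAD4AAAAoAAAAYAAAAGAAAAABAAEAAAAAAIAEAAATCwAAEwsAAAIAAAAAAAAA////AAAAAAAAAAAAAAAAAAAAAAAAAAAAAAAAAAAAAAAAAAAAAAAAAAAAAAAAAAAAAAAAAAAAAAAAAAAAAAAAAAAAAAAAAAAAAAAAAAAAAAAAAAAAAAAAAAAAAAAAAAAAAAAAAAAAAAAAAAAAAAAAAAAAAAAAAAAAA4AAAAAAAAAAAAAAH8AAAAAAAAAAAAAAf8AAAAAAAAAAAAAB/8AAAAAAAAAAAAAH/8AAAAAAAAAAAAAP/8AAAAAAAAAAAAAf/4AAAAAAAAAAAAA//4AAAAAAAAAAAAB//4AAAAAAAAAAAAD//4AAAAAAAAAAAAD//4AAAAAAAAAAAAD//4AAAAAAAAAAAAD//4AAAAAAAAAAAAB//4AAAAAAAAAAAAB//4AAAAAAAAAAAAA//4AAAAAAAAAAAAAf/4AAAAAAAAAAAAAP/4AAAAAAAAAAAAAH/4AAAAAAAAAAAAAD/wAAAAAAAAAAAAAD/wAAAAAAAAAAAAAD/wAAAAAAAAAAAAAD/gAAAAAAAAAAAAAD/gAAAAAAAAAAAAAD/gAAAAAAAAAAAAAD/AAAAAAAAAAAAAAD/AAAAAAAAAAAAAAD+AAAAAAAAAAAAAAD+AAAAAAAAAAAAAAD8AAAAAAAAAAAAAAB8AAAAAAAAAAAAAAA4AAAAAAAAAAAAAAAAAAAAAAAHAAAAAAAAAAAAAAAfgAAAAAAAAAAAAAA/gEAAAAAAAAAAAAAfgEAAAAAAAAAAAAAPgAAAAAAAAAAAAAAHAAAAAAAAAAAAAAAAAAAAAAAAAAAAAAAAAAAAAAAAAAAAAAAAAAAAAAAAAAAAAAAAAAAAAAAAAAAAAAAAAAAAAAAAAAAAAAAAAAAAAAAAAAAAAAAAAAAAAgAAAAAAAAAOAAAABwAAAAAAAAAfAAAADgAAAAAAAAAfAAAABgAAAAAAAAAfAAAABAAAAAAAAAAGAAAAAAAAAAAAAAAAAAAAAAAAAAAAAAAAAAAAAAAAAAAAAAAAAAAAAAAAAAAAAAAAAAAAAAAAAAAAAAAAAAAAAAAAAAAAAAAAAAAAAwAAAAAAAAAAAAAAH4AAAAAAAAAAAAAAf4AAAAAAAAAAAAAB/4AAAAAAAAAAAAAD/4AAAAAAAAAAAAAH/8AAAAAAAAAAAAAP/4AAAAAAAAAAAAAP/4AAgAAAAAAAAAAABwAHwAAAAAAAAAAAAAAP4AAAAAAAAAAAAAAf4AAAAAAAAAAAAAA/4AwAAAAAAA/AAAB/8B4AAAAAAD/w4AB/8D4AAAAAAD//8AD/8B4AAAAAAD///wD/8AYAAAAAAD///4B/8AAAAAAAAD///4B/8AAAAAAAAD///4A/8AAAAAAAAD//v4A/+AAAAAAAAD//HwAf+AAAAAAAAD//DwAP+AAAAAAAAD//AAAP+AAAAAAAAD//AAAP8AAAAAAAAA/+AAAH8AAAAAAAAAf+AAAH8AAAAAAAAAP8AAAH8AAAAAAAAAH8AAAD4AAAAAAAAAD4AAADwAAAAAAAAABwAAADwAAAAAAAAAAAAAADgAAAAAAAAA="/>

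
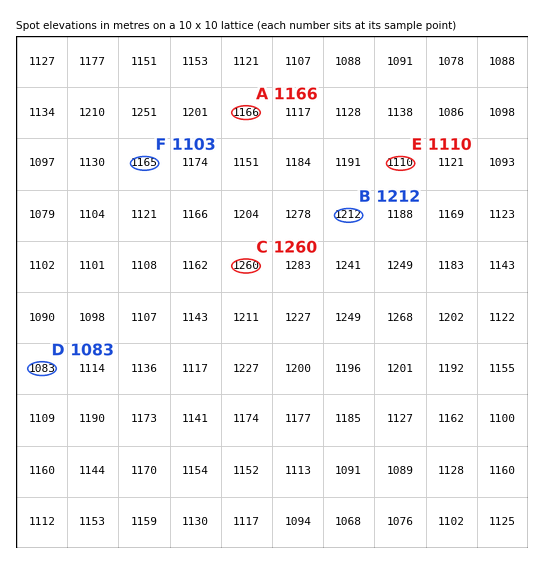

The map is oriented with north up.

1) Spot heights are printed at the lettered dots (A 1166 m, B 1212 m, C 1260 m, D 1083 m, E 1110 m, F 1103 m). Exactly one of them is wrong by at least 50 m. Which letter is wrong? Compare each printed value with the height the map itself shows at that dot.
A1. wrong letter F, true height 1165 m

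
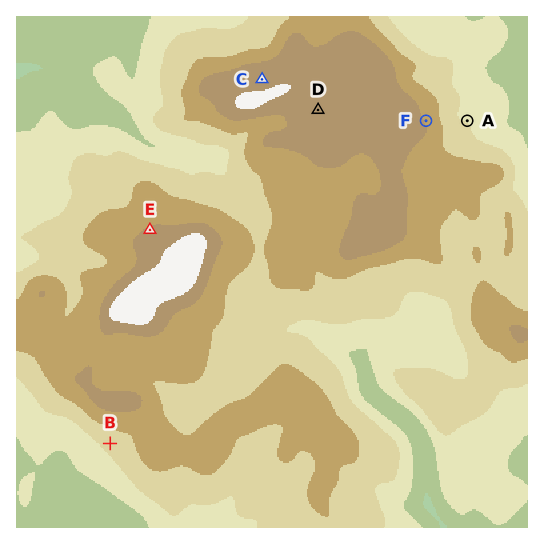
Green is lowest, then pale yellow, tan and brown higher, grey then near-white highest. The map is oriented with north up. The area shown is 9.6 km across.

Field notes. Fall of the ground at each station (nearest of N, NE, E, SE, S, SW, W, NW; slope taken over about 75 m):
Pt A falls NE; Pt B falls SW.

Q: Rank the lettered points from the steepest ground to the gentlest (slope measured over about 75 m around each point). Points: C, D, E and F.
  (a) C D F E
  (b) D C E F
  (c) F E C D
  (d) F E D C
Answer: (c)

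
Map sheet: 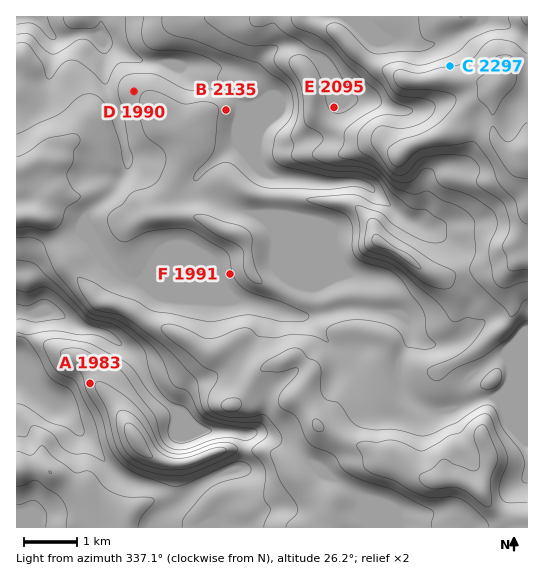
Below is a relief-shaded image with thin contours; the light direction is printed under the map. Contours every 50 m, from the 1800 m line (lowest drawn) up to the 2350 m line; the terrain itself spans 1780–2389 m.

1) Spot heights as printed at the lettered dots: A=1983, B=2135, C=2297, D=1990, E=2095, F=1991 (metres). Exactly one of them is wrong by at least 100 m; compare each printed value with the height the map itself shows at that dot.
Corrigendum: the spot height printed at B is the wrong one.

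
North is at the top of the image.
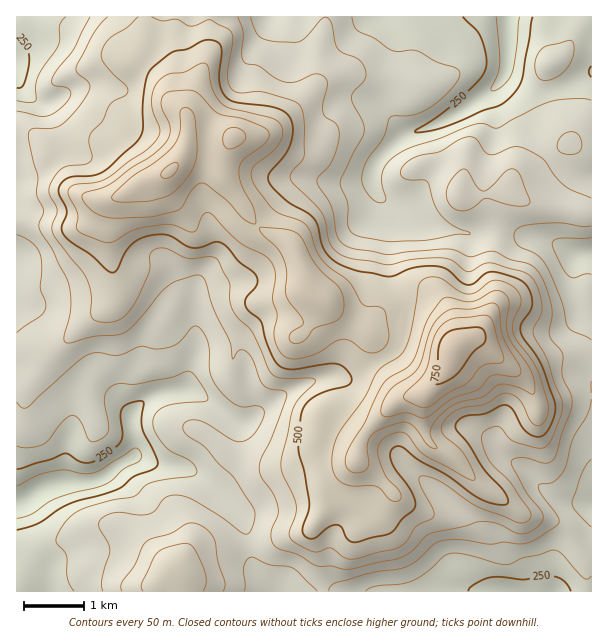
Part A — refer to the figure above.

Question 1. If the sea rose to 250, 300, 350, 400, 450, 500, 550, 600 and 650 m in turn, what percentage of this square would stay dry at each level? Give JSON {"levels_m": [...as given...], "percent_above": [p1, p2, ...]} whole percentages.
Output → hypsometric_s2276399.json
{"levels_m": [250, 300, 350, 400, 450, 500, 550, 600, 650], "percent_above": [96, 85, 67, 49, 37, 26, 16, 9, 4]}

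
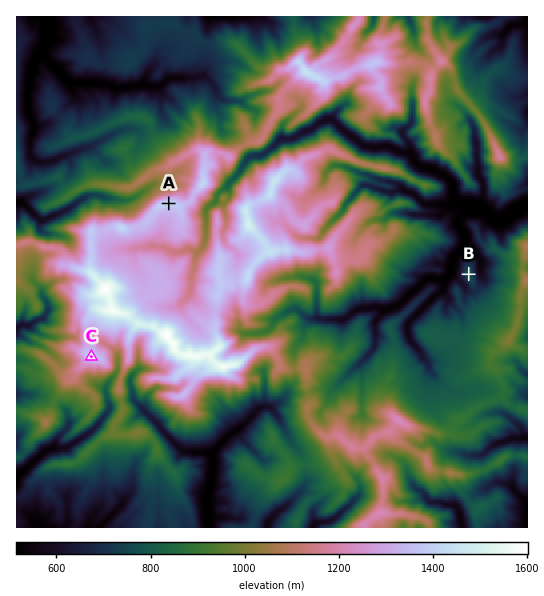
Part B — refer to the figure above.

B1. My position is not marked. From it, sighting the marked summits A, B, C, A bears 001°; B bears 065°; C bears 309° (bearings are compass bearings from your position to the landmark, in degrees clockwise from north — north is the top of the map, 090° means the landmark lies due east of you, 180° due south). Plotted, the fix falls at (165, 416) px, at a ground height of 845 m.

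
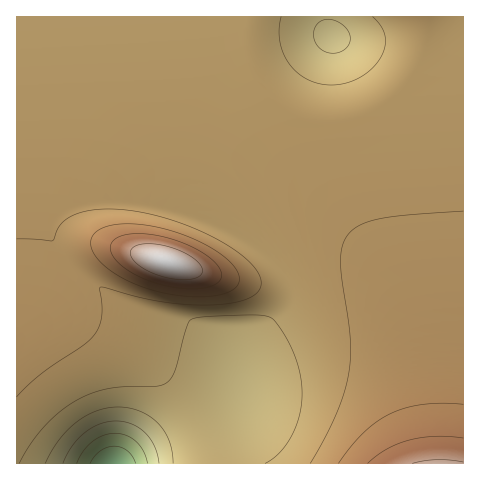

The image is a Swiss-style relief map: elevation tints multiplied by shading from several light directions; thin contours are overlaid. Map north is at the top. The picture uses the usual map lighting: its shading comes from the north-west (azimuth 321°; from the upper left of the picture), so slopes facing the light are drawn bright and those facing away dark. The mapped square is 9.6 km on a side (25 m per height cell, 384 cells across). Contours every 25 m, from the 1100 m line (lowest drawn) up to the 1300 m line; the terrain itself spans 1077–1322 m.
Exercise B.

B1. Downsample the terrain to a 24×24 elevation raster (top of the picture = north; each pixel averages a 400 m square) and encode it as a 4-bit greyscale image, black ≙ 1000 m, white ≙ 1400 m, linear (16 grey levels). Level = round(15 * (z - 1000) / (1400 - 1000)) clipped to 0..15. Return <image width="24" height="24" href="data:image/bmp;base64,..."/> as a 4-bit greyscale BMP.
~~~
<image width="24" height="24" href="data:image/bmp;base64,Qk2WAQAAAAAAAHYAAAAoAAAAGAAAABgAAAABAAQAAAAAACABAAATCwAAEwsAABAAAAAAAAAAAAAAABEREQAiIiIAMzMzAERERABVVVUAZmZmAHd3dwCIiIgAmZmZAKqqqgC7u7sAzMzMAN3d3QDu7u4A////AHdlQ0Z3d3eImaq7u4d2VVZ3d3d4iZqqqoh3Zmd3d3d4iZmqqoiHd3d3d3d4iJmZmYiIiIh3d3d4iJmZmZmIiIiHd3d4iJmZmZmYiIiHd3d4iJmZmZmZiIiHd3eIiJmZmZmZiIiIiIiIiJmZmZmYiZqqqpiIiJmZmYiJmrzLupiIiImZmYiZq7y6mYiIiIiZmYiZmqqZiIiIiIiIiIiImZiIiIiIiIiIiIiIiIiIiIiIiIiIiIiIiIiIiIiIiIiIiIiIiIiIiIiIiIiIiIiIiIiIiIiIiIiIiIiIiIiIiIiIiIiIiIiIiIiIiIiIiIiIiIiIiIiIiIiId4iIiIiIiIiIiIiHd3iIiIiIiIiIiIh3Z3eIiIiIiIiIiIh3d3iIiA=="/>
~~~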